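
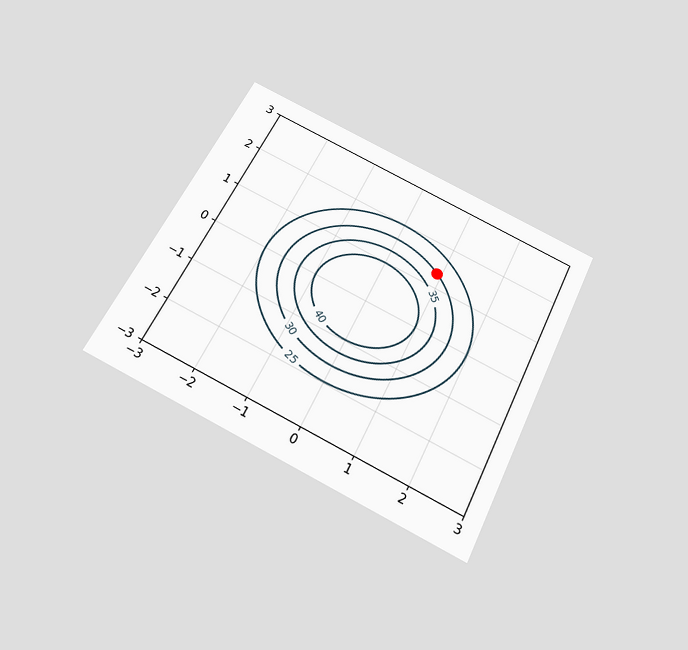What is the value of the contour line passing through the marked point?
The chart is tilted about 26° clockwise and viewed slightly from below. The marked point sits on the contour labelled 30.

30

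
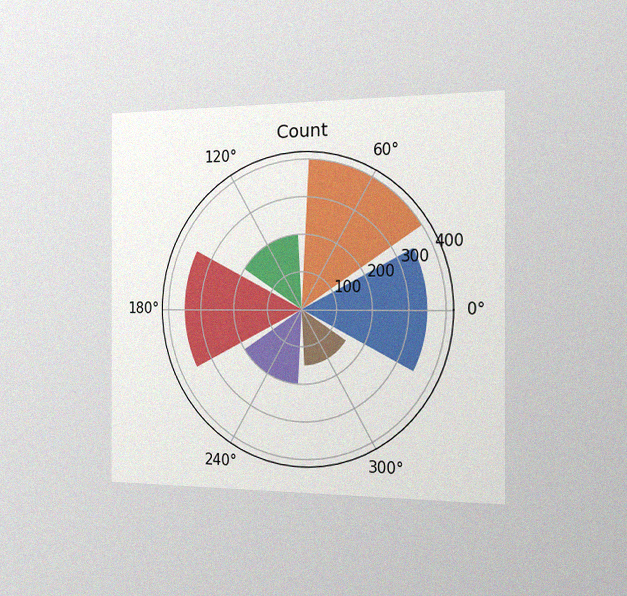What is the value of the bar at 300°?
The chart is viewed slightly from the right, with some photo noise. The bar at 300° reaches 150 on the radial axis.

150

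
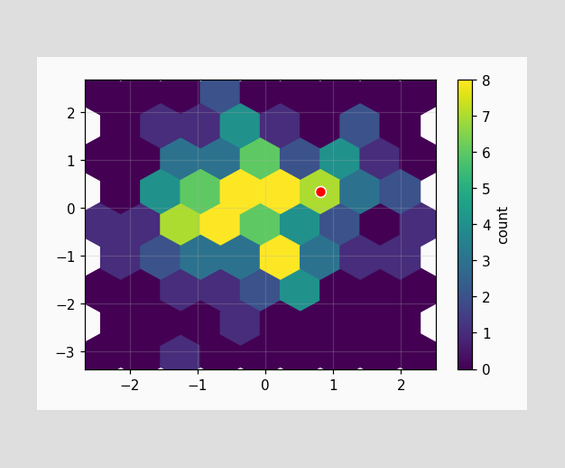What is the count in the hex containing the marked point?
7

The marked hex reads 7 on the colorbar.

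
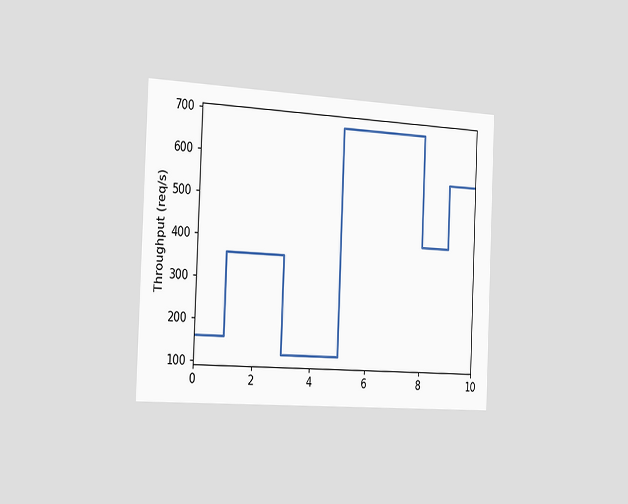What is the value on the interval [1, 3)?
The chart is tilted about 2° clockwise and viewed slightly from the left. On [1, 3) the step sits at 360req/s.

360req/s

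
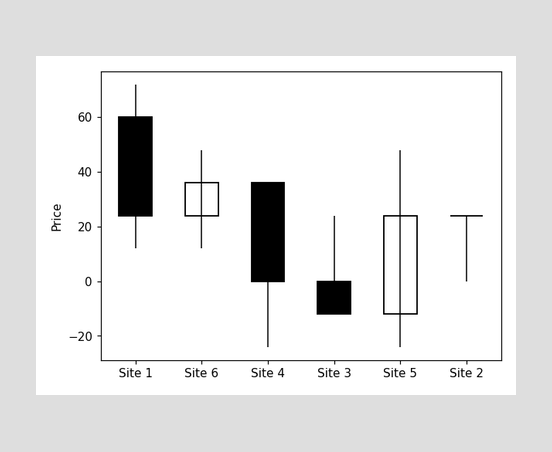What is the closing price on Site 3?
-12

The Site 3 candle closes at -12.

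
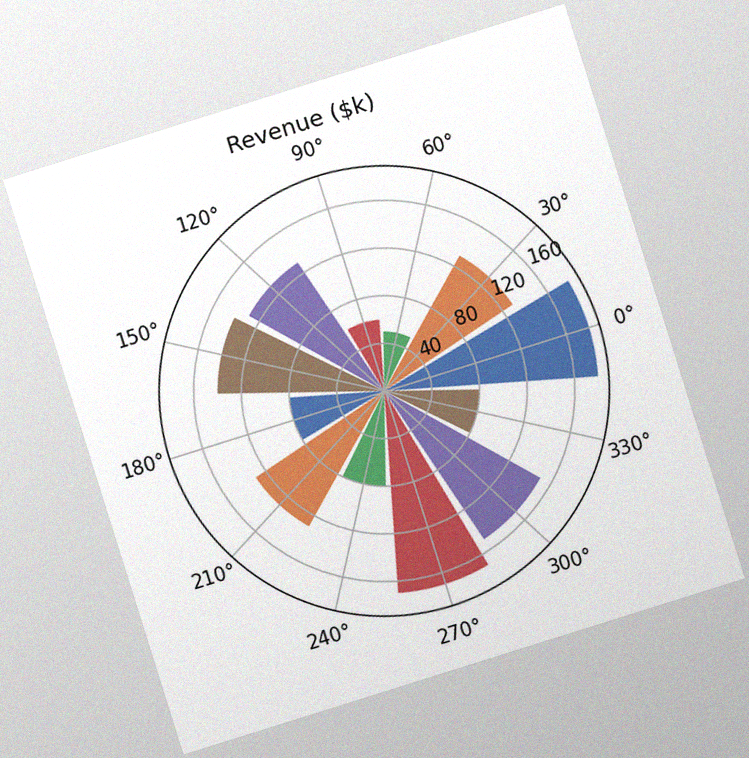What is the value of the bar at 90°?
$60k

The chart is tilted about 17° counter-clockwise, with some photo noise. The bar at 90° reaches $60k on the radial axis.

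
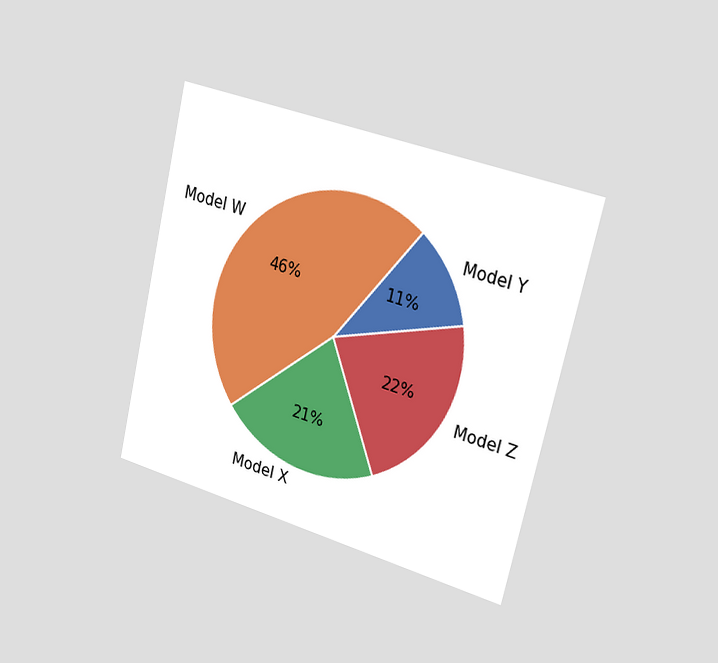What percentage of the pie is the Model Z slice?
22%

The chart is tilted about 13° clockwise and viewed slightly from the right. The Model Z slice takes up 22% of the pie.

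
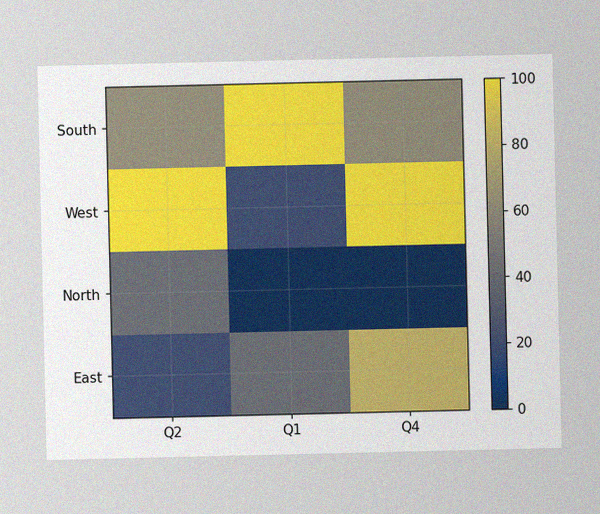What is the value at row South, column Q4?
60

The image has some photo noise and uneven lighting. Matching cell (South, Q4) against the colorbar gives 60.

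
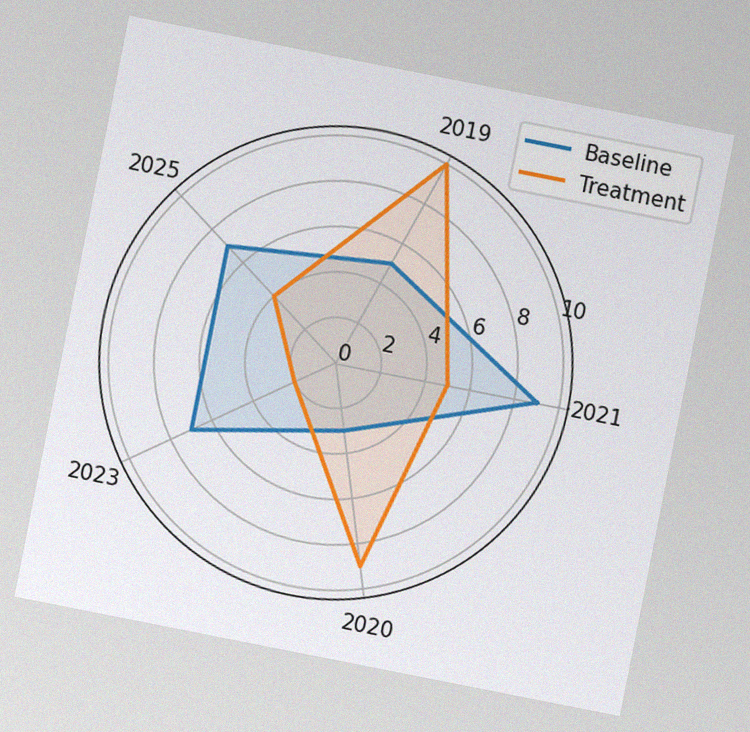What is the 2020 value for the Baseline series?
The chart is tilted about 11° clockwise, with some photo noise. On the 2020 axis, Baseline reaches 3.

3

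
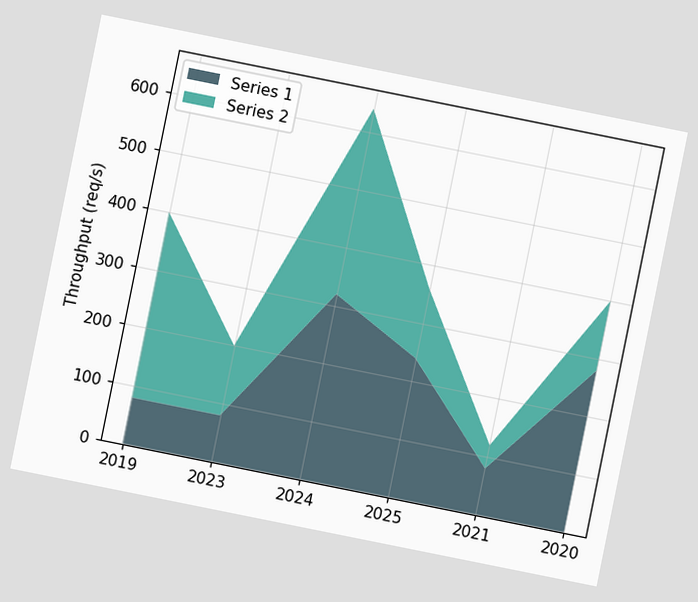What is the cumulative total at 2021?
The chart is tilted about 11° clockwise. The stacked total at 2021 reaches 120req/s.

120req/s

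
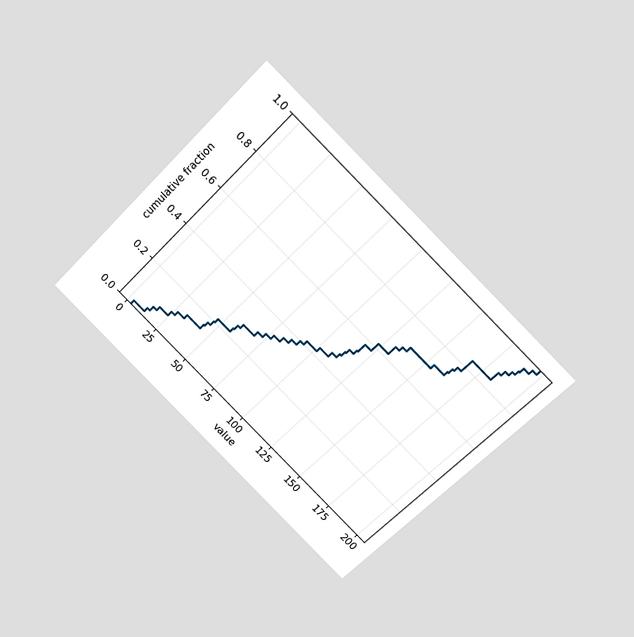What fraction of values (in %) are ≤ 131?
The chart is tilted about 45° clockwise and viewed at a slight angle. At x=131 the ECDF step is at 66%.

66%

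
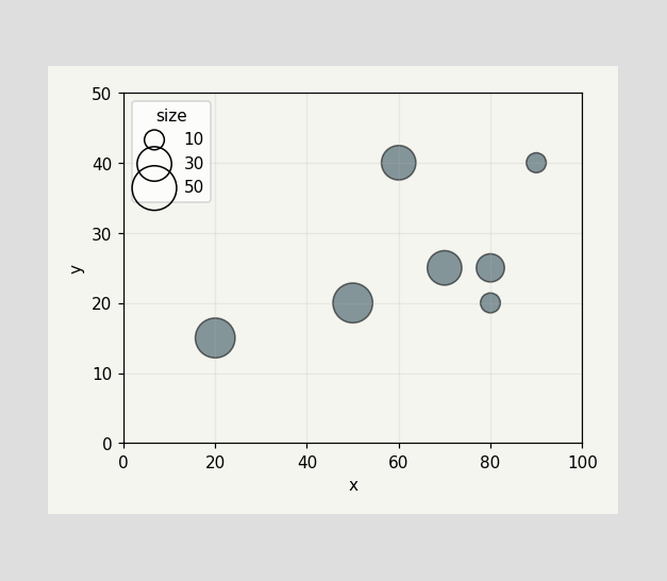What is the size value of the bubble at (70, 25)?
30

Matching the bubble at (70, 25) against the size legend gives 30.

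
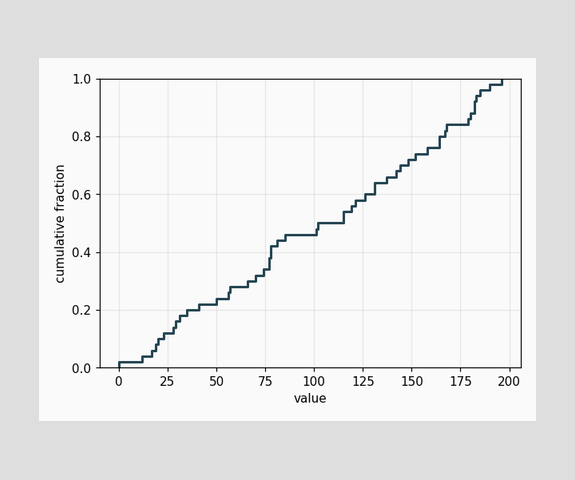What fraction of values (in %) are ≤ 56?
26%

At x=56 the ECDF step is at 26%.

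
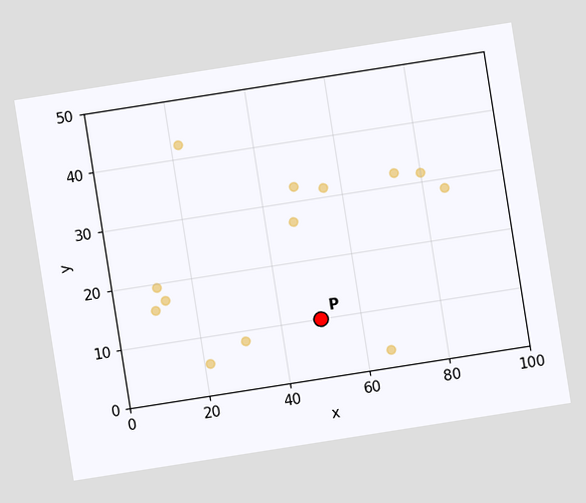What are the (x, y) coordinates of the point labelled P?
The chart is tilted about 9° counter-clockwise. Following the gridlines from P to each axis, P sits at (50, 10).

(50, 10)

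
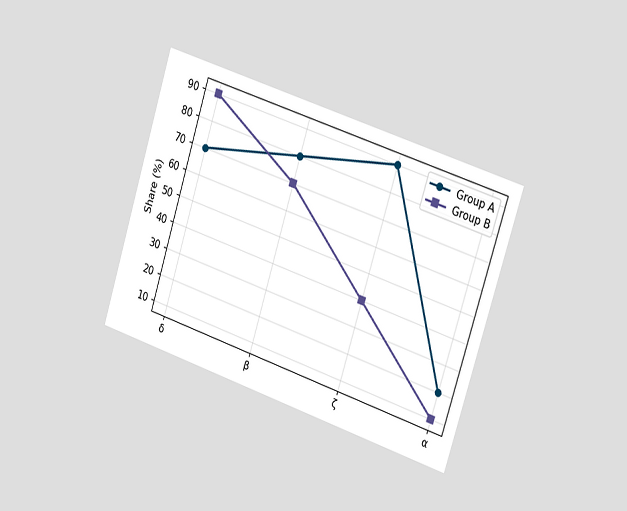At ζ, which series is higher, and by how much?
The chart is tilted about 18° clockwise and viewed slightly from the right. At ζ, Group A sits above the other line by 50%.

Group A, by 50%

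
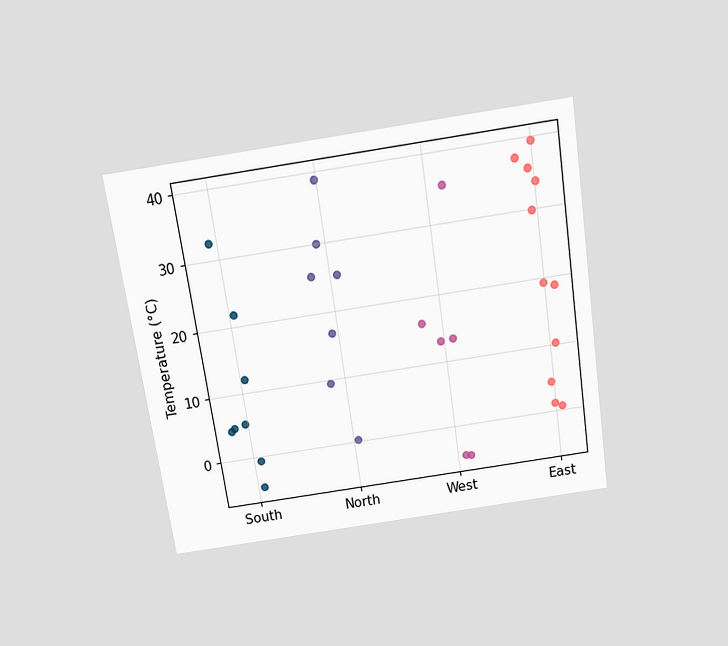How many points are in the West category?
6

The chart is tilted about 8° counter-clockwise and viewed slightly from above. Counting the markers in the West column gives 6.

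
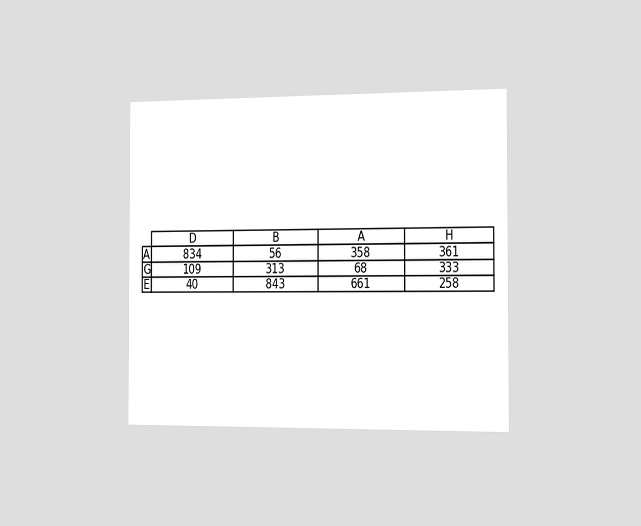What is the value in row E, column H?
The chart is viewed slightly from the right. The (E, H) cell reads 258.

258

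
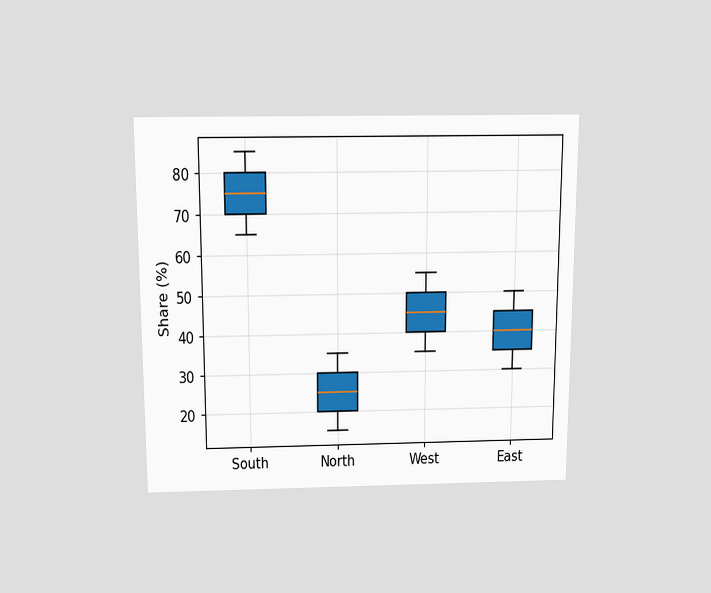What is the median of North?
25%

The chart is viewed slightly from above. The median line in the North box sits at 25%.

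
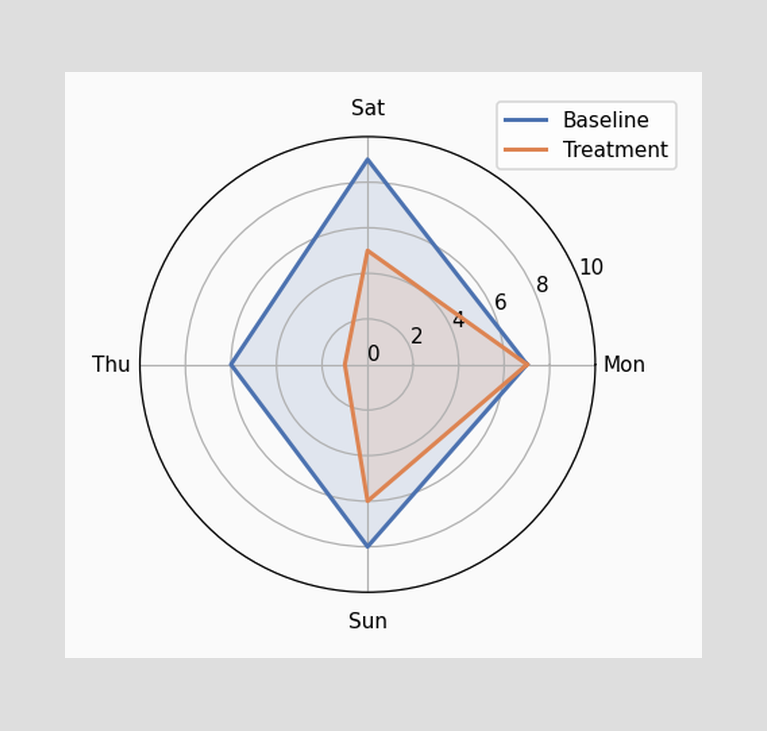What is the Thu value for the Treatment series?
On the Thu axis, Treatment reaches 1.

1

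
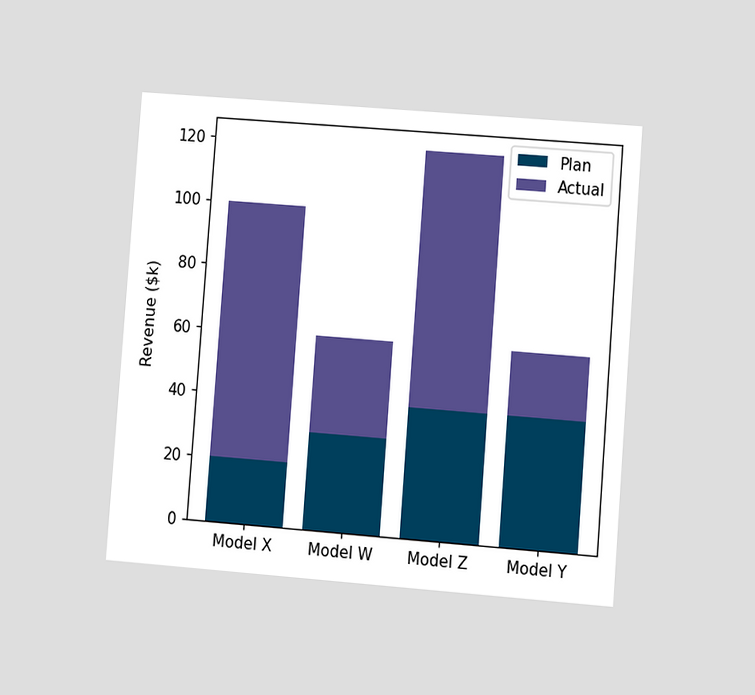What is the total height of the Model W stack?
$60k

The chart is tilted about 4° clockwise and viewed at a slight angle. The Model W stack's top reaches $60k on the y-axis.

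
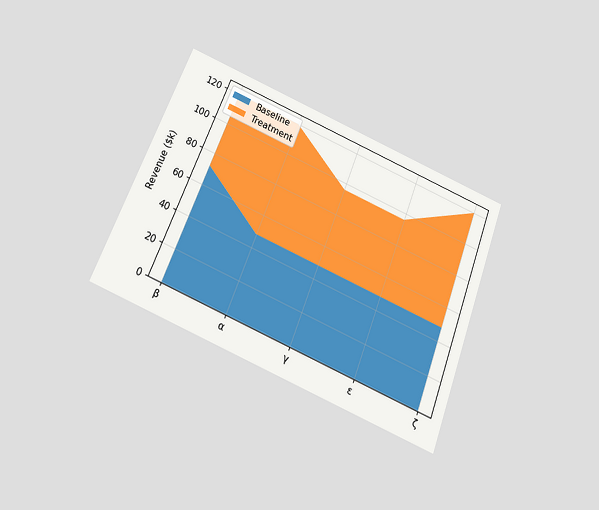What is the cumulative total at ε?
$96k

The chart is tilted about 21° clockwise and viewed slightly from below. The stacked total at ε reaches $96k.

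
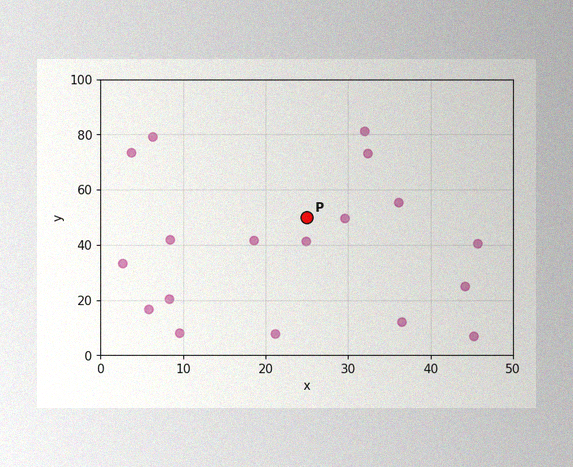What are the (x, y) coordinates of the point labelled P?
(25, 50)

The image has some photo noise and uneven lighting. Following the gridlines from P to each axis, P sits at (25, 50).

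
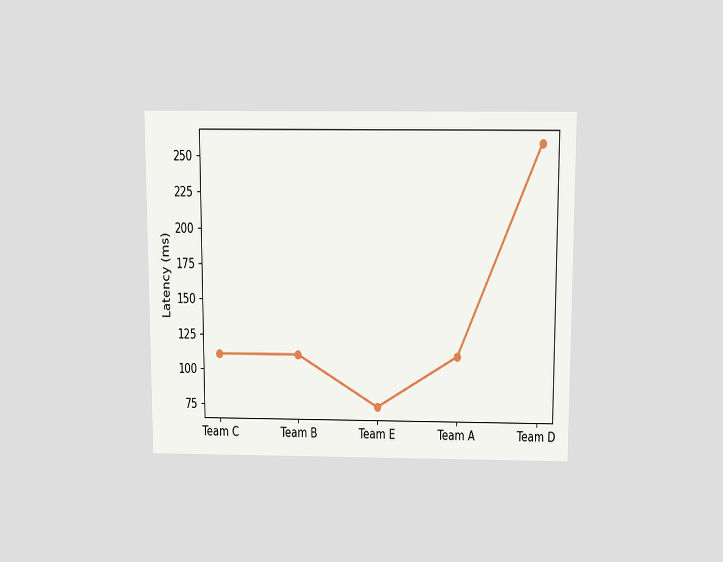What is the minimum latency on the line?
74ms

The chart is viewed slightly from above. The lowest point is at Team E, and reading across to the y-axis gives 74ms.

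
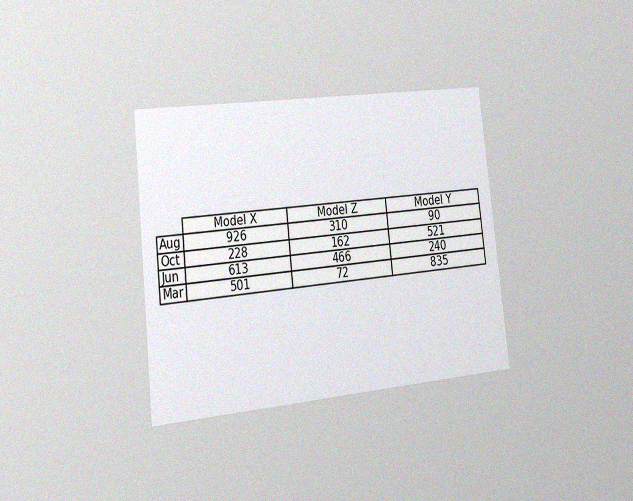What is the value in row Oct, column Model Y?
521

The chart is tilted about 6° counter-clockwise and viewed slightly from the left, with some photo noise. The (Oct, Model Y) cell reads 521.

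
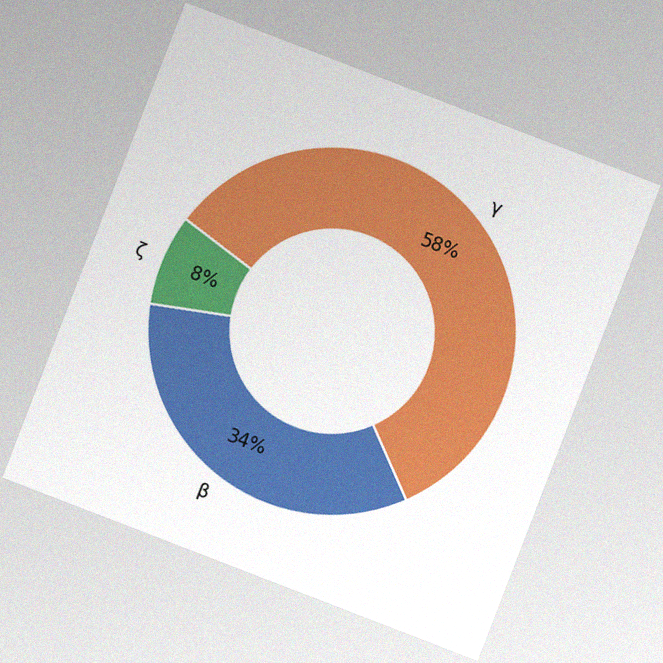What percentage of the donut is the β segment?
The chart is tilted about 21° clockwise, with some photo noise. The β segment takes up 34% of the ring.

34%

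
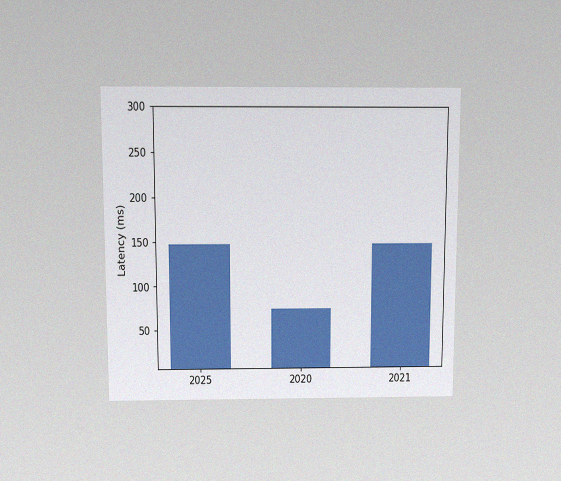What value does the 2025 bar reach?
148ms

The chart is viewed slightly from above, with some photo noise. Reading along the chart's y-axis, the 2025 bar reaches 148ms.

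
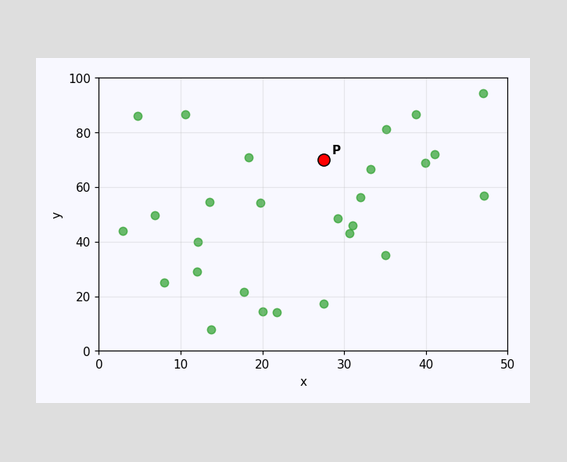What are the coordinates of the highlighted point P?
Following the gridlines from P to each axis, P sits at (27.5, 70).

(27.5, 70)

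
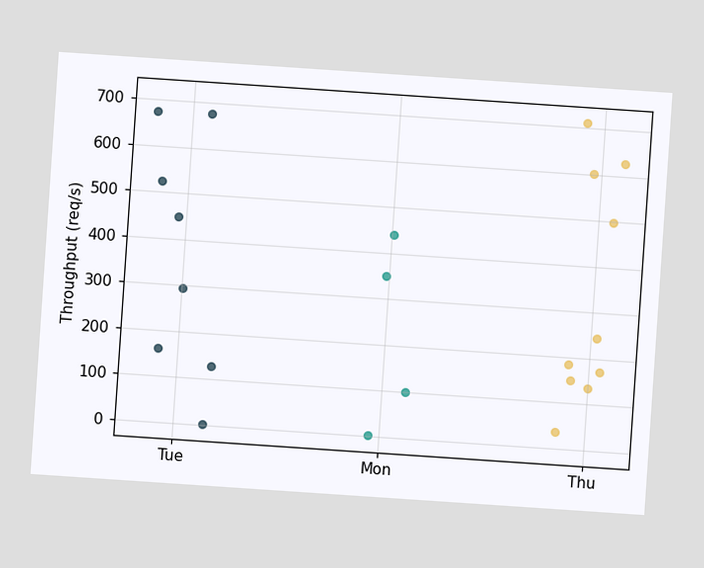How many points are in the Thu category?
10

The chart is tilted about 4° clockwise. Counting the markers in the Thu column gives 10.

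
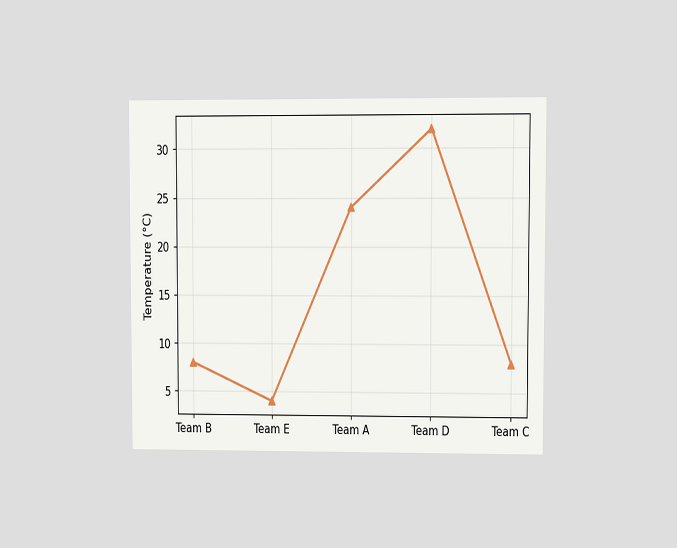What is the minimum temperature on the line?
The chart is viewed at a slight angle. The lowest point is at Team E, and reading across to the y-axis gives 4°C.

4°C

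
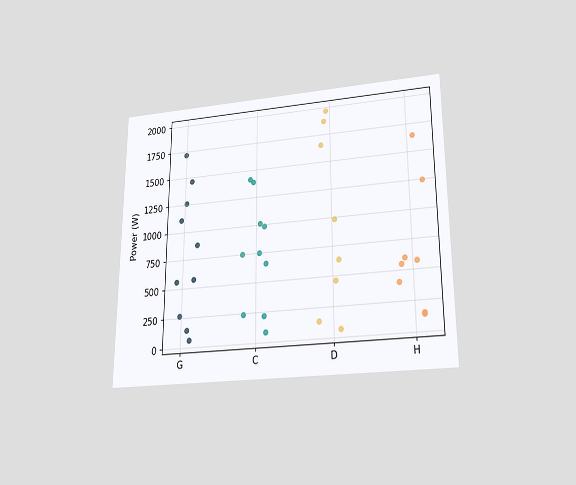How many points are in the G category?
10

The chart is viewed slightly from below. Counting the markers in the G column gives 10.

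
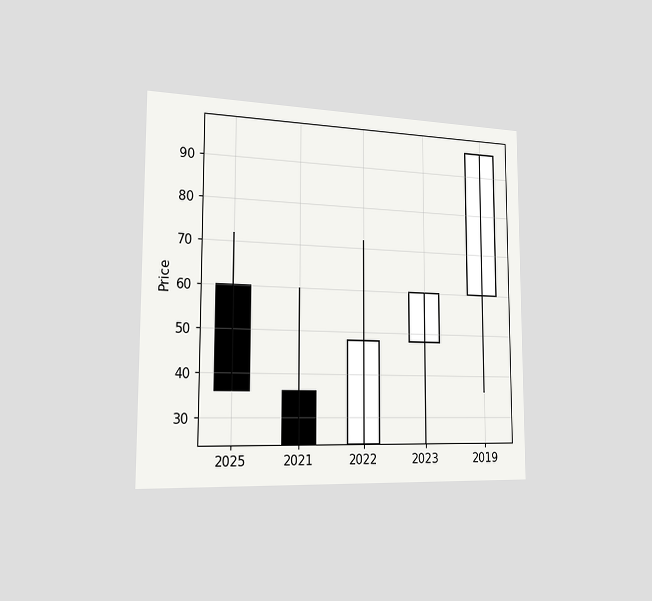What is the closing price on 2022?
48

The chart is viewed slightly from the left. The 2022 candle closes at 48.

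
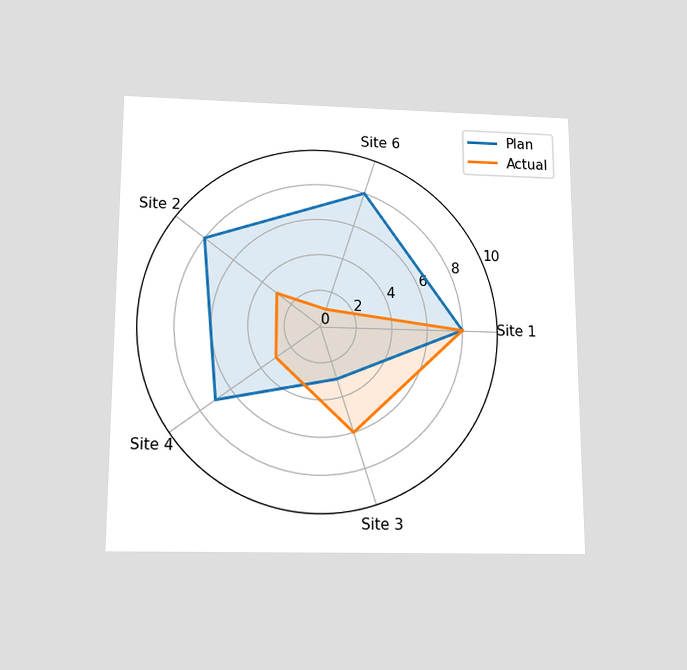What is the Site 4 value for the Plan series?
7

The chart is viewed slightly from below. On the Site 4 axis, Plan reaches 7.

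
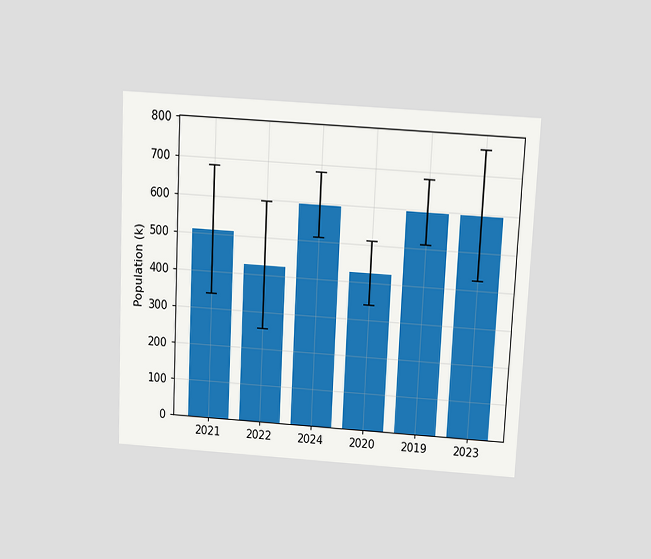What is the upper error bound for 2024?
The chart is tilted about 3° clockwise and viewed slightly from above. The 2024 bar's upper whisker reaches 680k.

680k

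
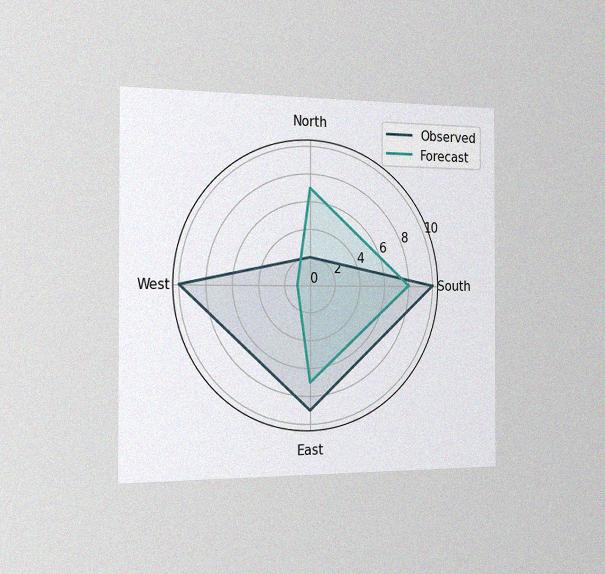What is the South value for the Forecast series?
The chart is viewed slightly from the left, with some photo noise. On the South axis, Forecast reaches 8.

8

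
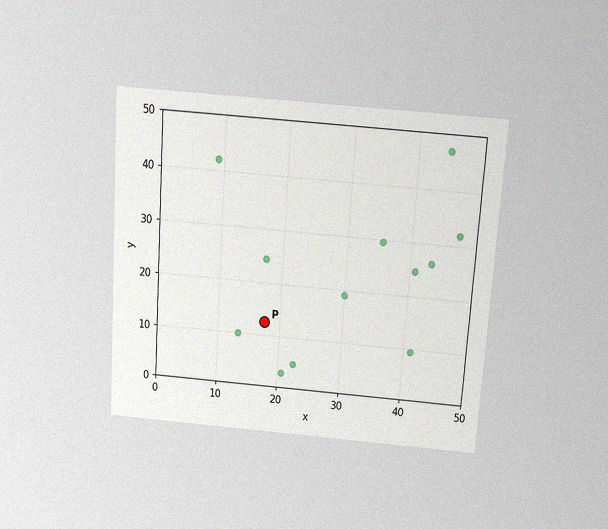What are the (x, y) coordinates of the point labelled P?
(17.5, 12.5)

The chart is tilted about 4° clockwise and viewed slightly from above, with some photo noise. Following the gridlines from P to each axis, P sits at (17.5, 12.5).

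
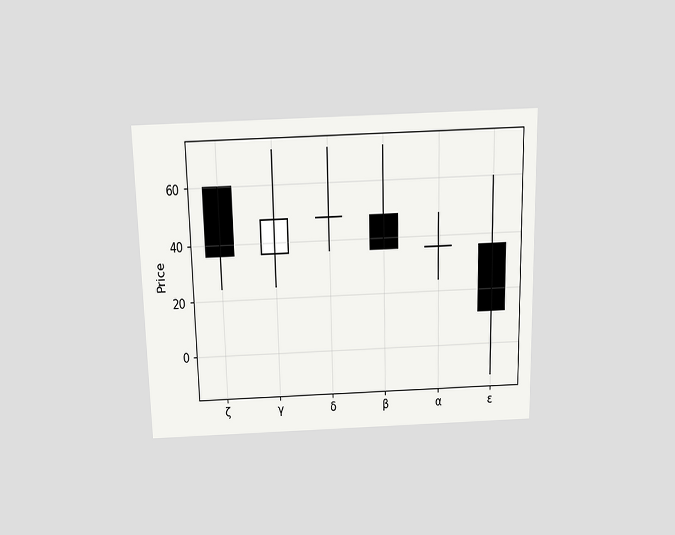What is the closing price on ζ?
36

The chart is viewed slightly from above. The ζ candle closes at 36.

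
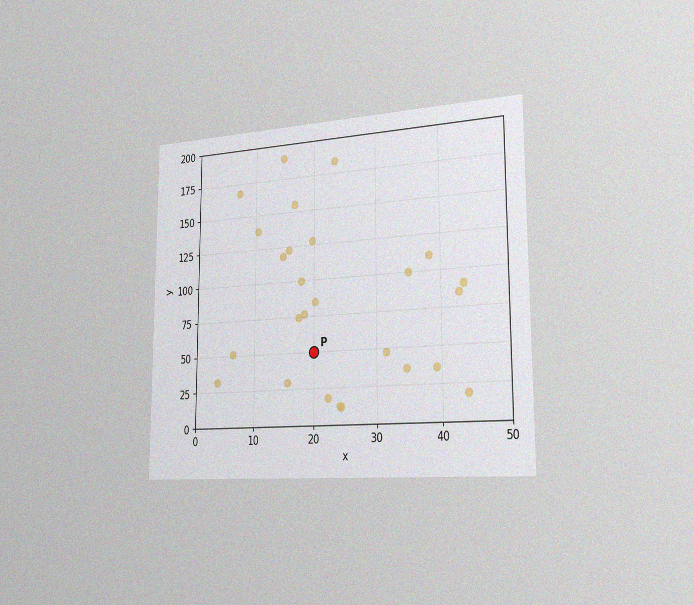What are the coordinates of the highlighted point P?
(20, 50)

The chart is viewed slightly from the right, with some photo noise. Following the gridlines from P to each axis, P sits at (20, 50).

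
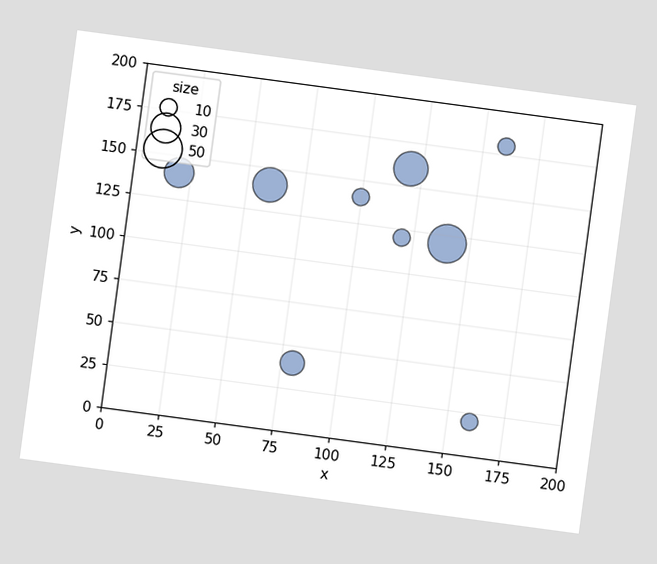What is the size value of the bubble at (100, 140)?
10

The chart is tilted about 8° clockwise. Matching the bubble at (100, 140) against the size legend gives 10.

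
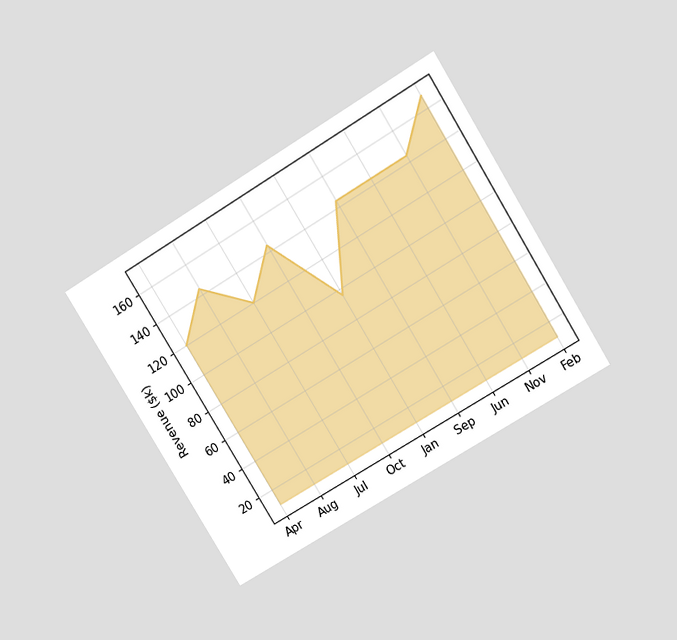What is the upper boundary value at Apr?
The chart is tilted about 32° counter-clockwise and viewed slightly from above. At Apr the upper boundary is at $120k.

$120k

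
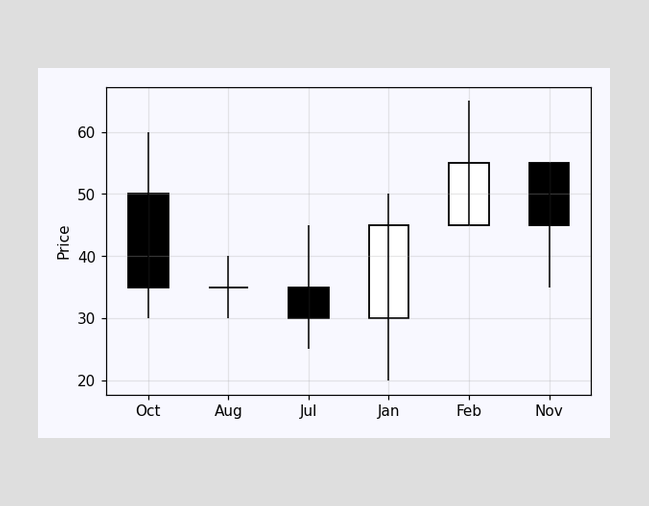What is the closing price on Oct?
35

The Oct candle closes at 35.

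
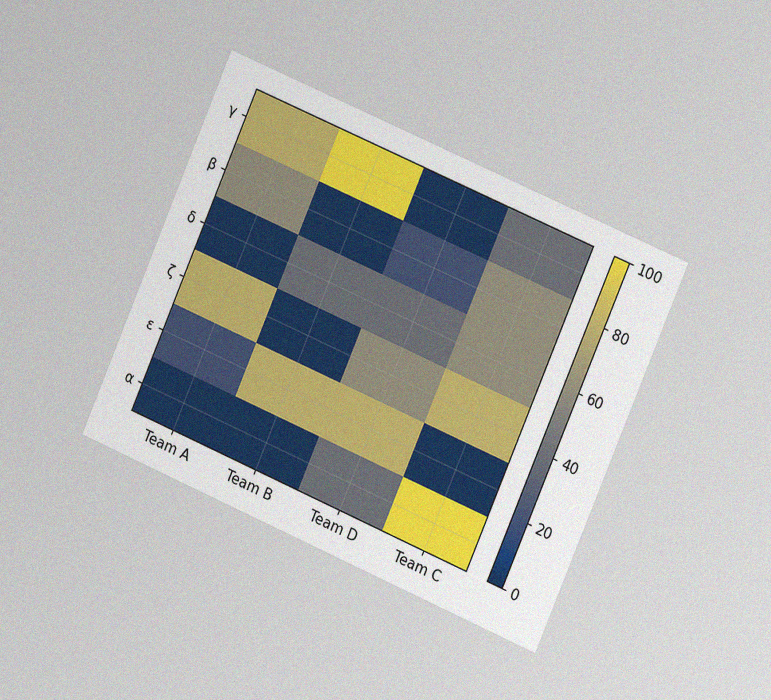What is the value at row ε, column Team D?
The chart is tilted about 23° clockwise and viewed slightly from the right, with some photo noise. Matching cell (ε, Team D) against the colorbar gives 80.

80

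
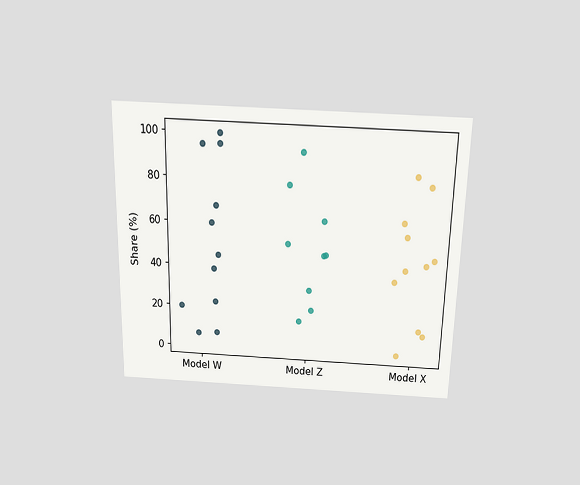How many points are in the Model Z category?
The chart is viewed slightly from above. Counting the markers in the Model Z column gives 9.

9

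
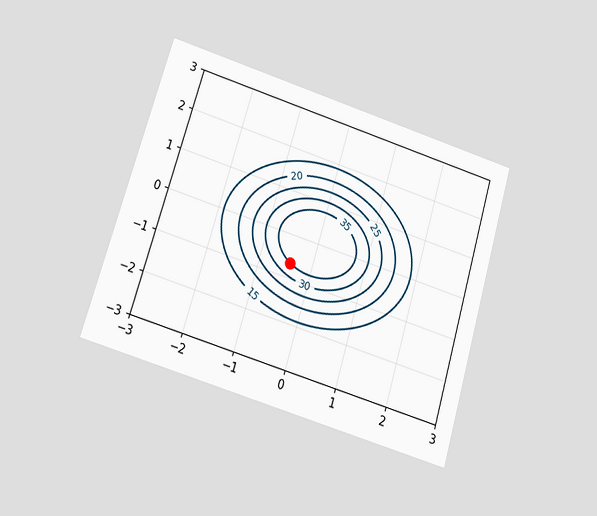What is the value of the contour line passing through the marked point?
35

The chart is tilted about 17° clockwise and viewed at a slight angle. The marked point sits on the contour labelled 35.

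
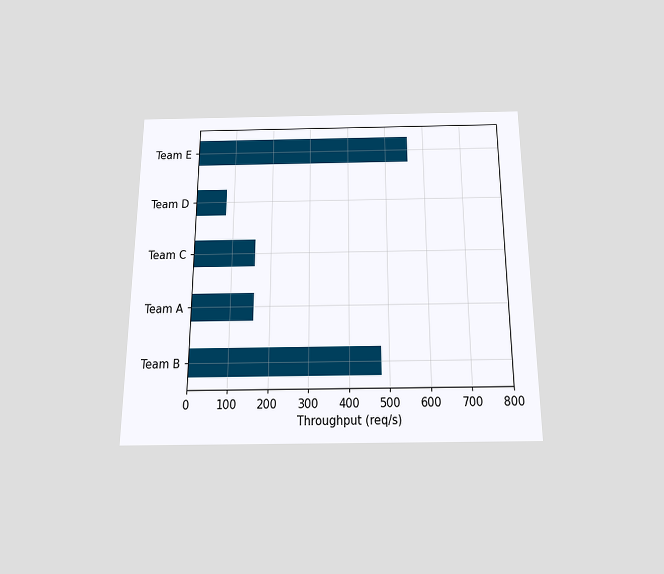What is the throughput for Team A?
160req/s

The chart is viewed slightly from below. Reading along the chart's x-axis, the Team A bar reaches 160req/s.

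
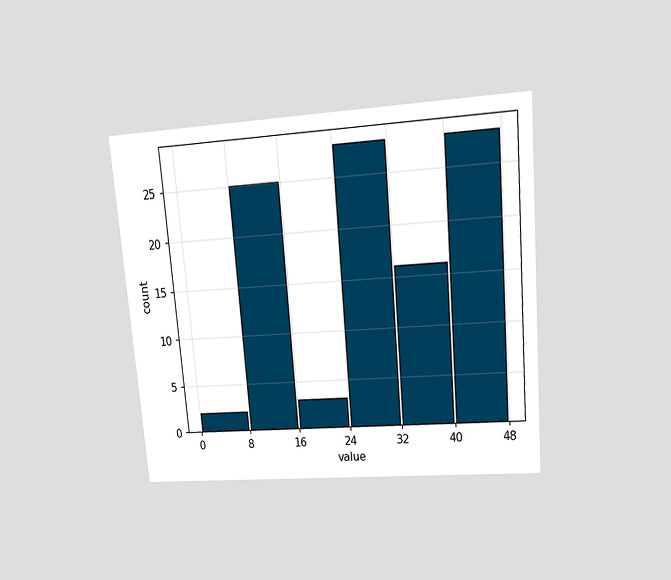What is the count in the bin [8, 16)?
The chart is tilted about 5° counter-clockwise and viewed at a slight angle. The [8, 16) bin has height 25.

25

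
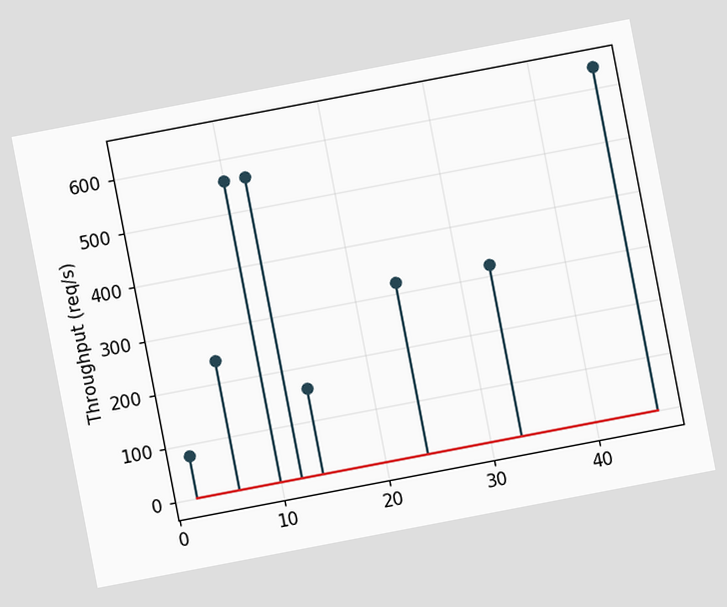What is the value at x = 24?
The chart is tilted about 11° counter-clockwise. The stem at x=24 reaches 320req/s.

320req/s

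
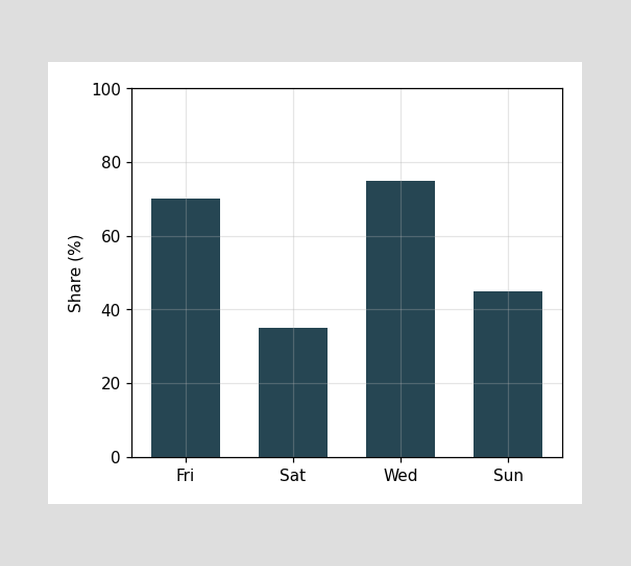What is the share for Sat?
Reading along the chart's y-axis, the Sat bar reaches 35%.

35%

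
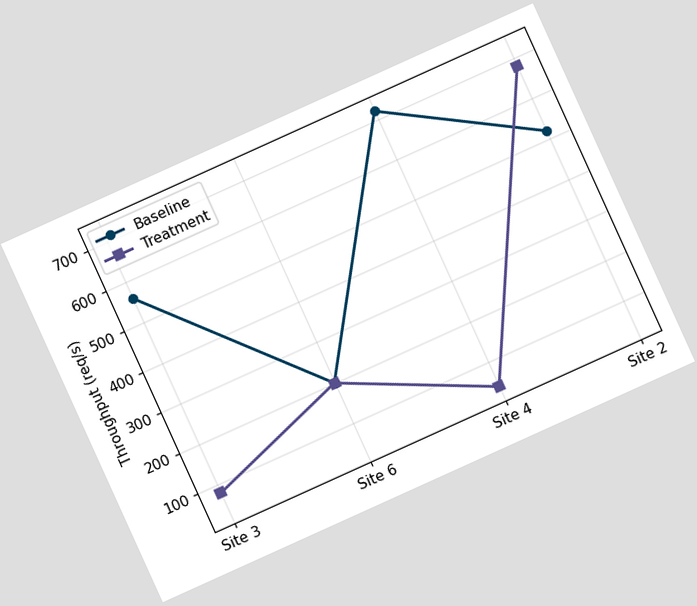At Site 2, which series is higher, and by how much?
The chart is tilted about 24° counter-clockwise. At Site 2, Treatment sits above the other line by 160req/s.

Treatment, by 160req/s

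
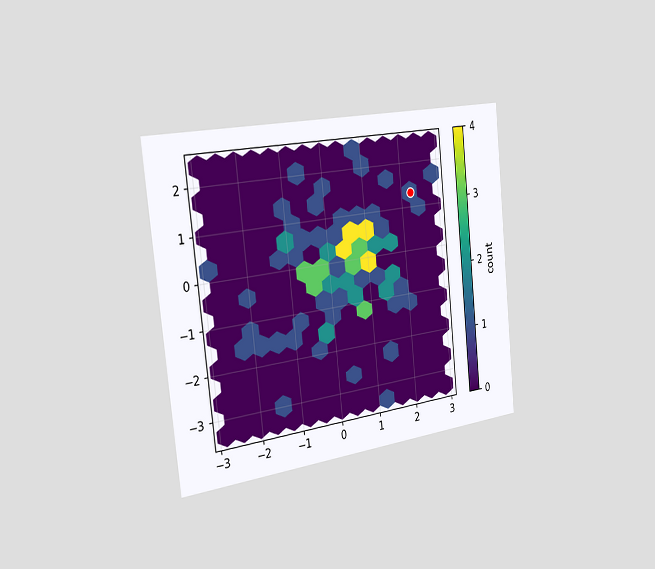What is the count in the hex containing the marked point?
1

The chart is tilted about 6° counter-clockwise and viewed slightly from the left. The marked hex reads 1 on the colorbar.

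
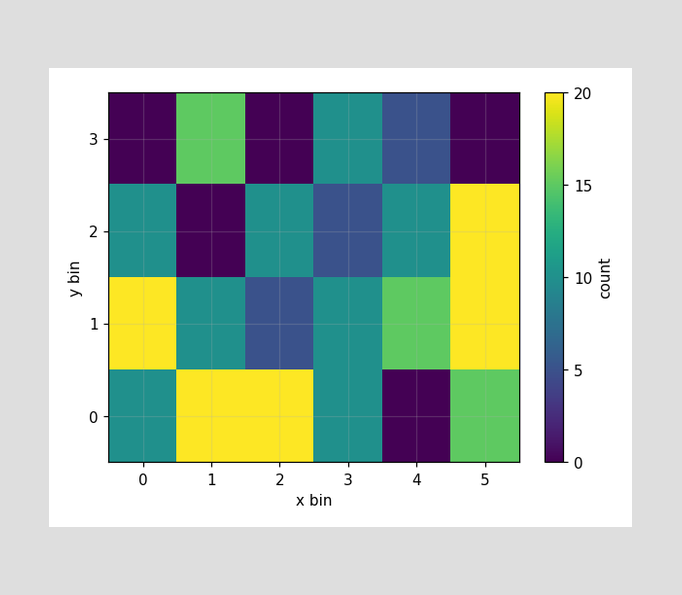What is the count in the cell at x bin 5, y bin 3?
0

Matching the cell (5, 3) against the colorbar gives 0.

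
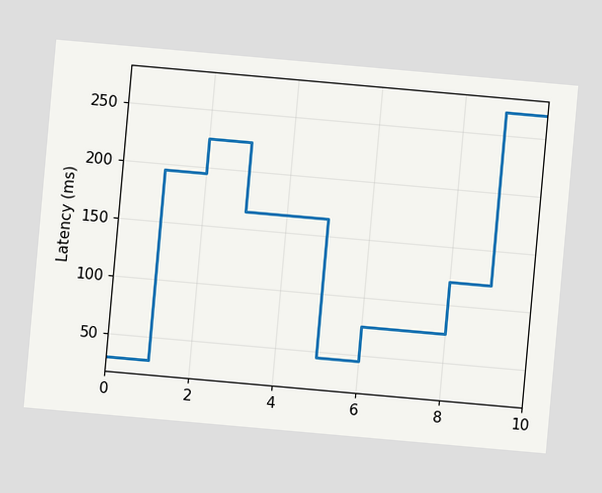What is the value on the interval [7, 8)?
75ms

The chart is tilted about 5° clockwise. On [7, 8) the step sits at 75ms.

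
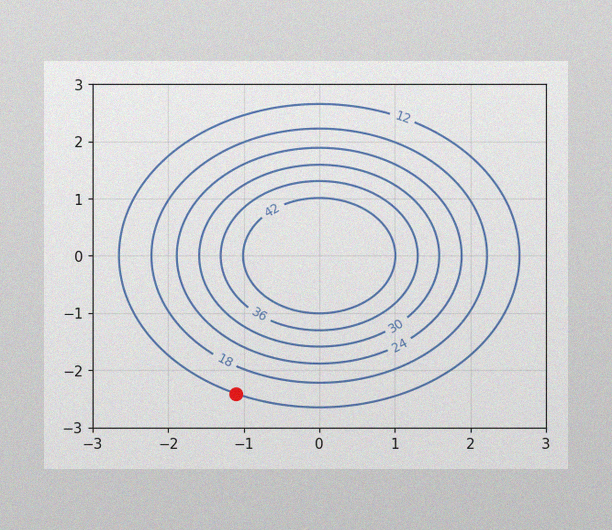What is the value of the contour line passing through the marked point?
12

The image has some photo noise and uneven lighting. The marked point sits on the contour labelled 12.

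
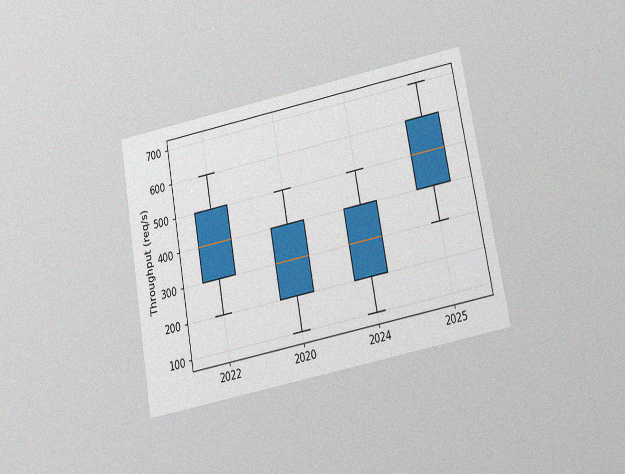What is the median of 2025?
500req/s

The chart is tilted about 11° counter-clockwise and viewed slightly from below, with some photo noise. The median line in the 2025 box sits at 500req/s.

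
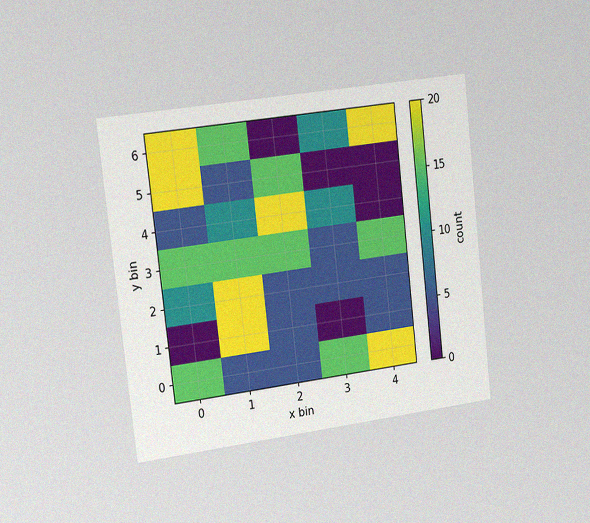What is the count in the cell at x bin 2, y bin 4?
The chart is tilted about 6° counter-clockwise and viewed slightly from the left, with some photo noise. Matching the cell (2, 4) against the colorbar gives 20.

20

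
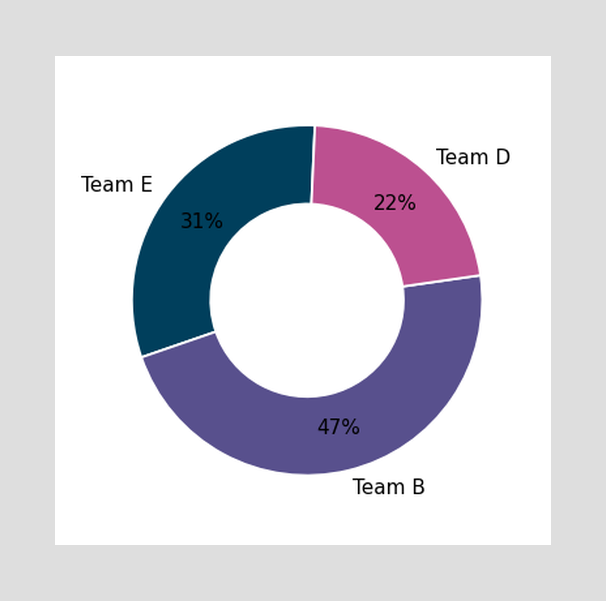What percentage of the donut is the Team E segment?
The Team E segment takes up 31% of the ring.

31%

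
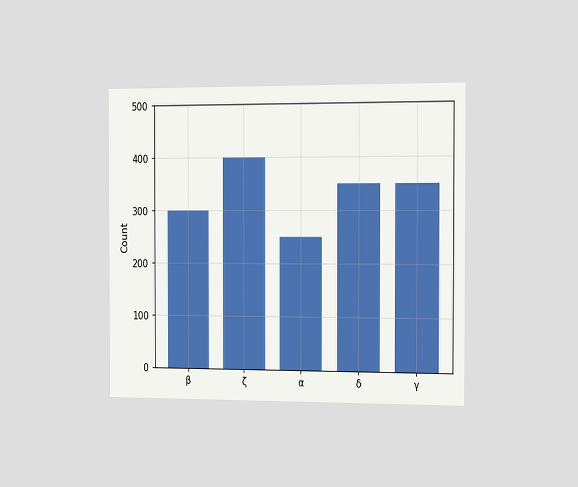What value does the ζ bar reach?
The chart is viewed slightly from the right. Reading along the chart's y-axis, the ζ bar reaches 400.

400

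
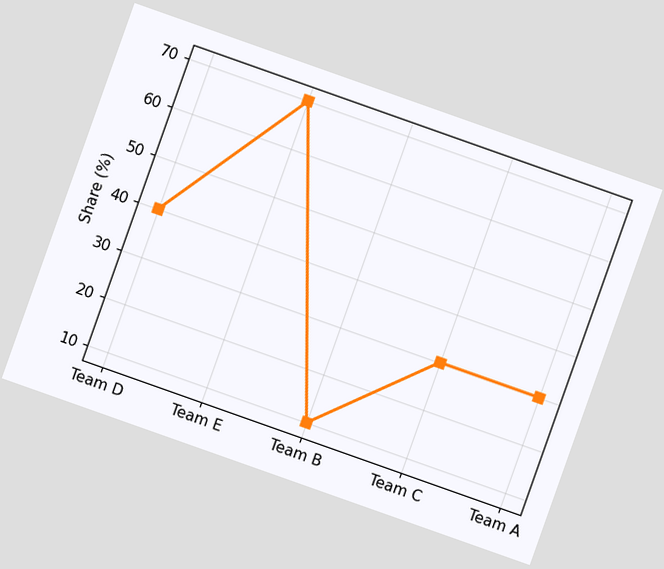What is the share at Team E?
70%

The chart is tilted about 19° clockwise. At Team E, the line is at 70%.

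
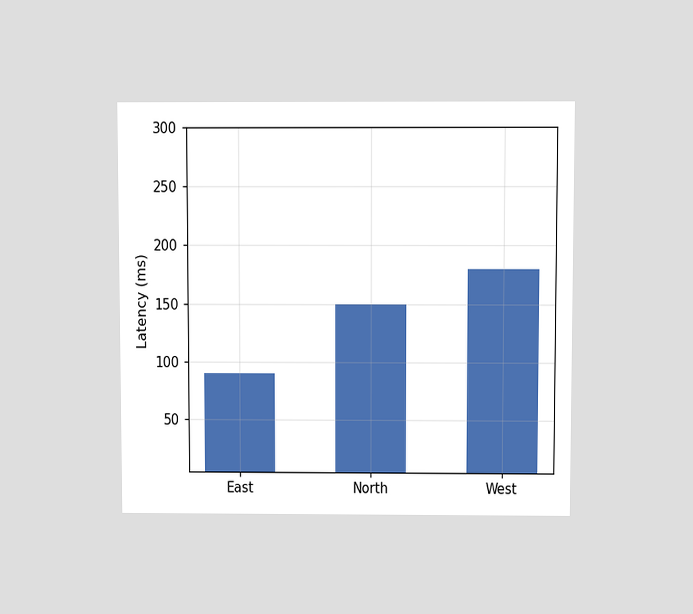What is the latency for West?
The chart is viewed slightly from above. Reading along the chart's y-axis, the West bar reaches 180ms.

180ms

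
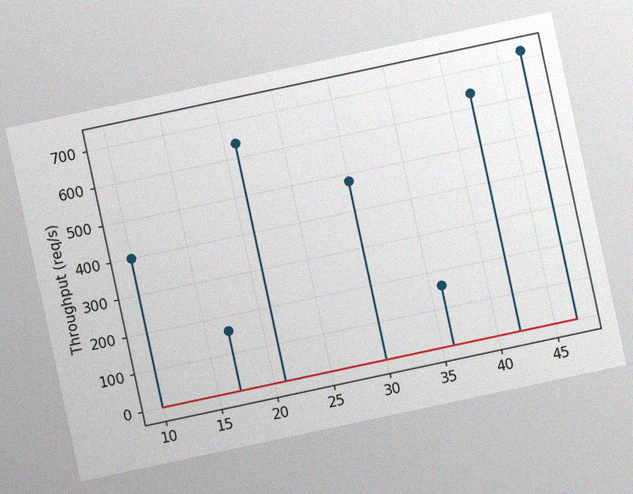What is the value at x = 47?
720req/s

The chart is tilted about 12° counter-clockwise, with some photo noise. The stem at x=47 reaches 720req/s.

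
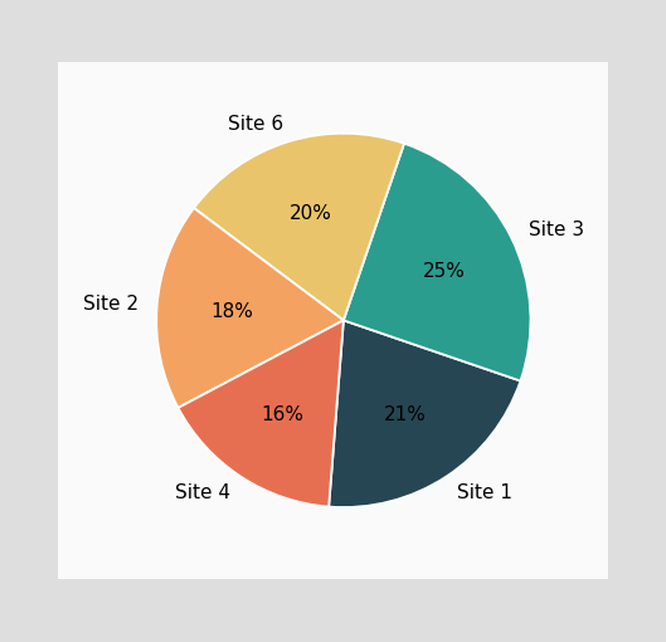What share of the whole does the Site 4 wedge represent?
16%

The Site 4 slice takes up 16% of the pie.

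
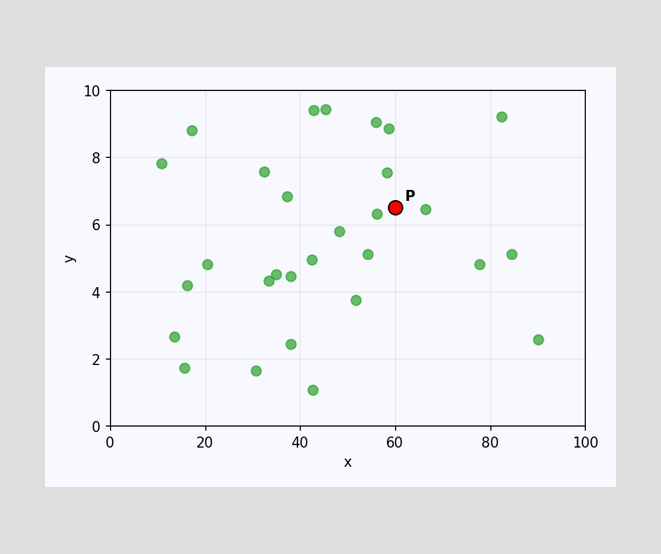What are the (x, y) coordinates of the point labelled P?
Following the gridlines from P to each axis, P sits at (60, 6.5).

(60, 6.5)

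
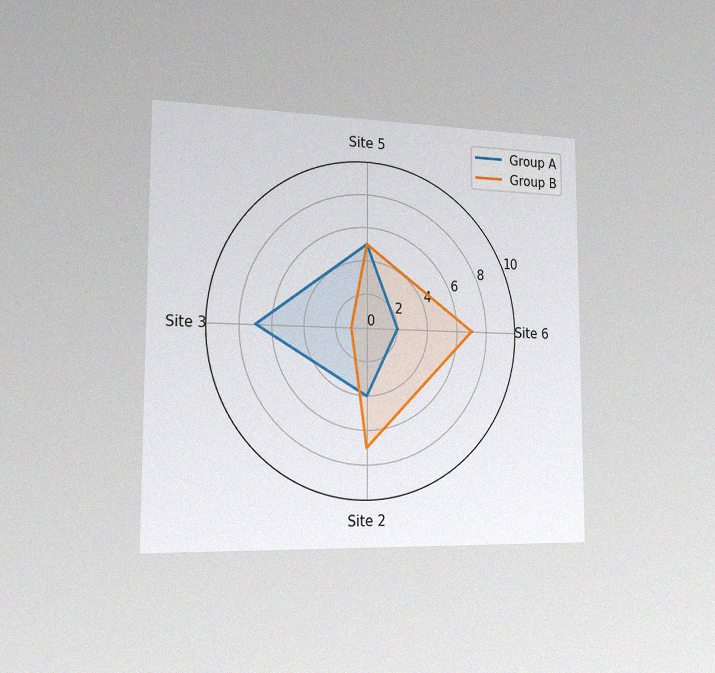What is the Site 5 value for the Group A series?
The chart is viewed slightly from the left, with some photo noise. On the Site 5 axis, Group A reaches 5.

5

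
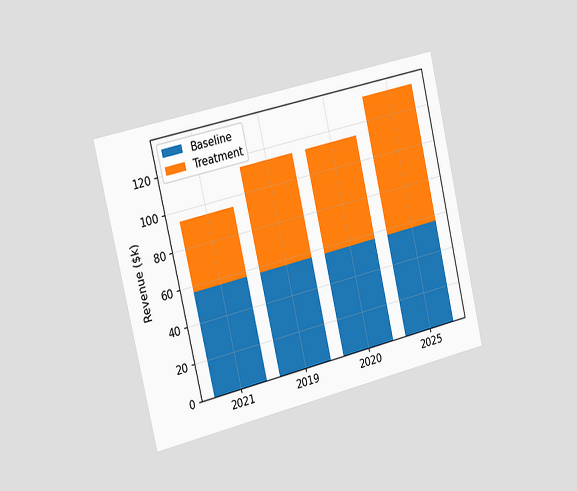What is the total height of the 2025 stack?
The chart is tilted about 13° counter-clockwise and viewed slightly from the left. The 2025 stack's top reaches $133k on the y-axis.

$133k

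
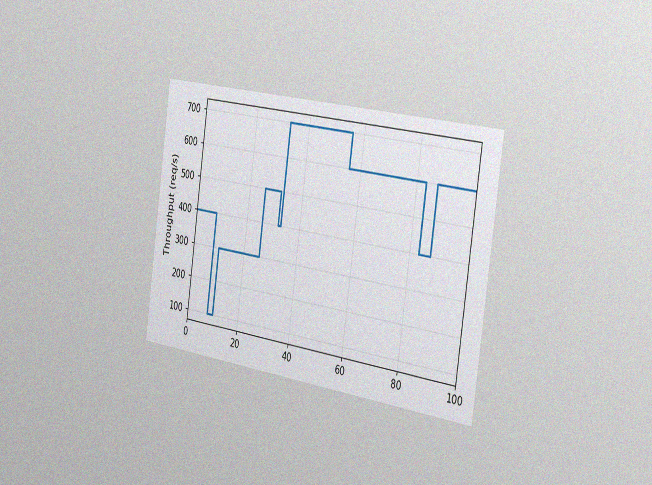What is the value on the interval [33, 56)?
700req/s

The chart is tilted about 8° clockwise and viewed slightly from the right, with some photo noise. On [33, 56) the step sits at 700req/s.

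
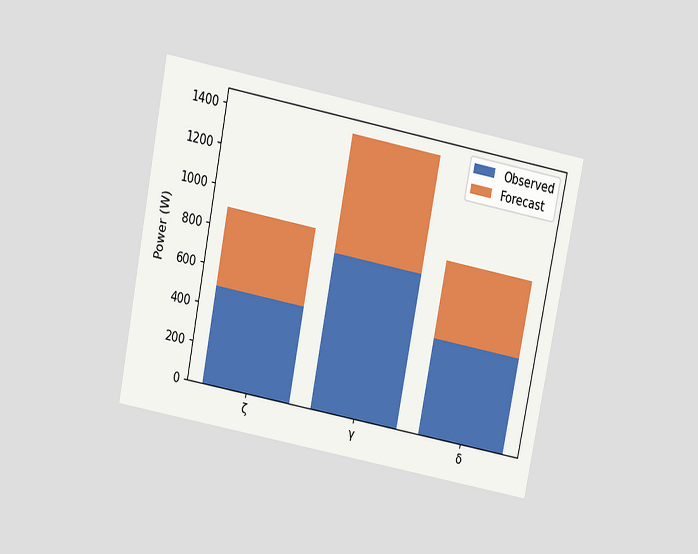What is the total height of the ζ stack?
The chart is tilted about 11° clockwise and viewed slightly from above. The ζ stack's top reaches 900W on the y-axis.

900W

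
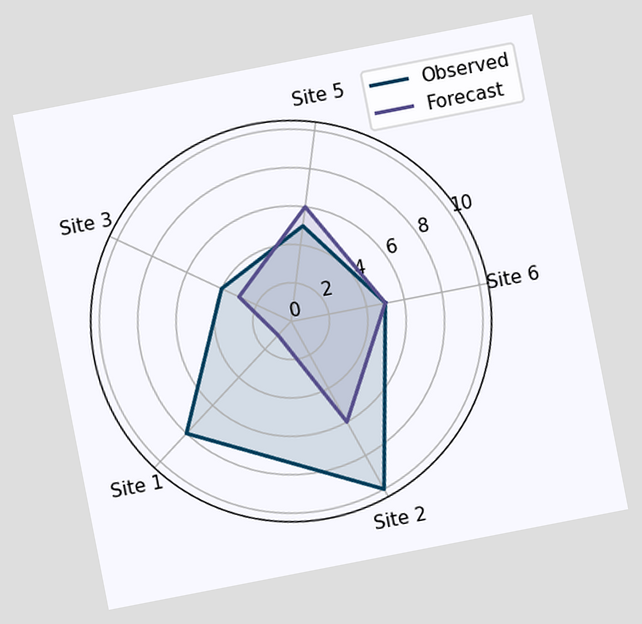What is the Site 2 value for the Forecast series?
6

The chart is tilted about 11° counter-clockwise. On the Site 2 axis, Forecast reaches 6.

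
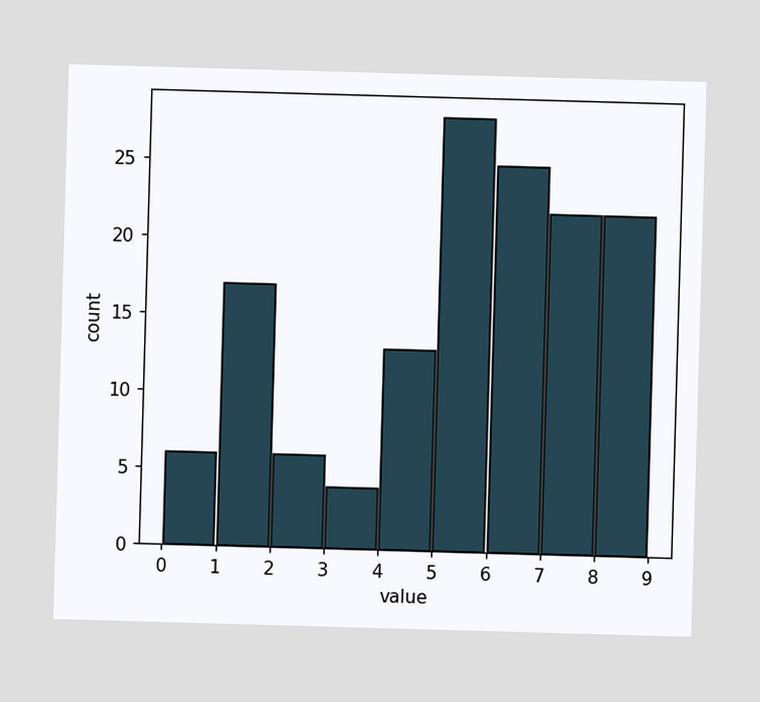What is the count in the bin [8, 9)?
The [8, 9) bin has height 22.

22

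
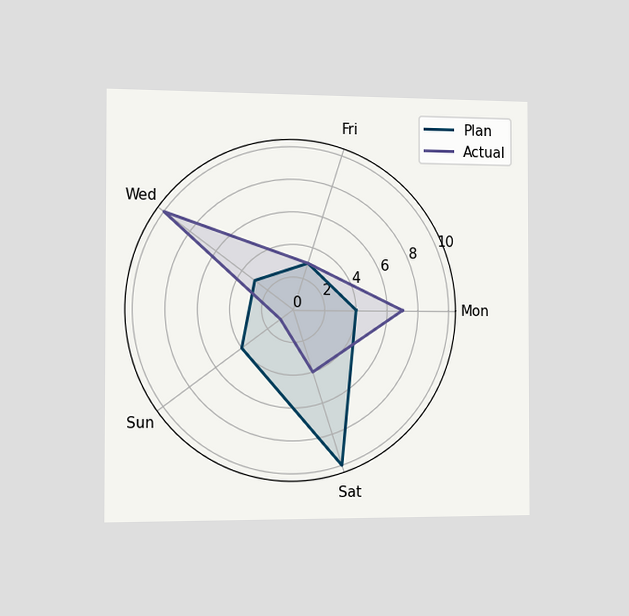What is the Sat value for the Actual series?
The chart is viewed slightly from the left. On the Sat axis, Actual reaches 4.

4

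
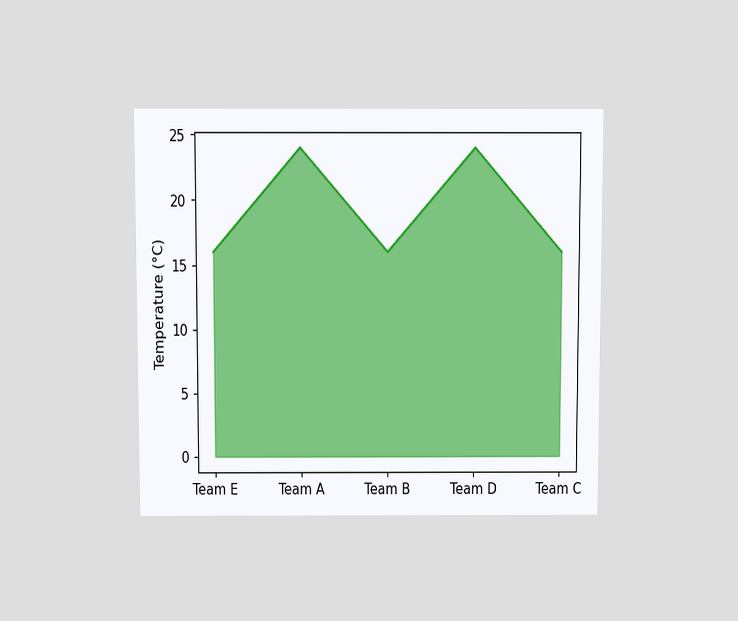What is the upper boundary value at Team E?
16°C

The chart is viewed slightly from above. At Team E the upper boundary is at 16°C.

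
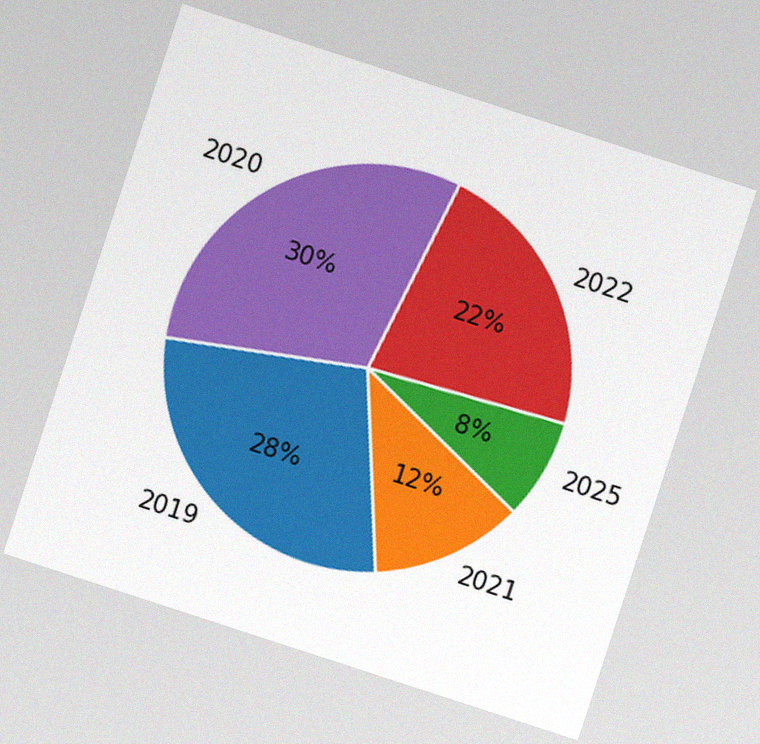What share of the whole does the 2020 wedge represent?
The chart is tilted about 18° clockwise, with some photo noise. The 2020 slice takes up 30% of the pie.

30%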